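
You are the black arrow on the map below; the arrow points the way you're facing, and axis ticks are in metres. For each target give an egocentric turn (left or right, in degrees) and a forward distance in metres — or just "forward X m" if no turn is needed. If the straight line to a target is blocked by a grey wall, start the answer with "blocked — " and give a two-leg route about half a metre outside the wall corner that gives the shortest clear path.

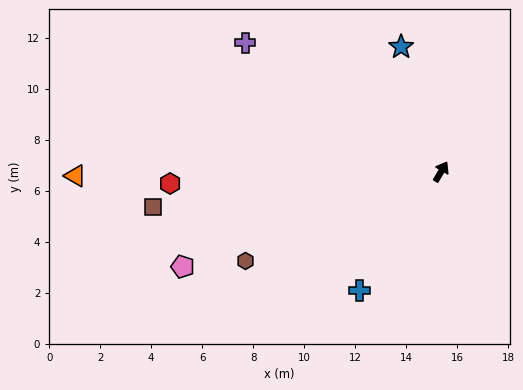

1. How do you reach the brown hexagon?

turn left 145°, forward 8.4 m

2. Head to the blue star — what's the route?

turn left 48°, forward 5.1 m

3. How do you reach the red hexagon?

turn left 123°, forward 10.6 m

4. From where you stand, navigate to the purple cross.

turn left 87°, forward 9.2 m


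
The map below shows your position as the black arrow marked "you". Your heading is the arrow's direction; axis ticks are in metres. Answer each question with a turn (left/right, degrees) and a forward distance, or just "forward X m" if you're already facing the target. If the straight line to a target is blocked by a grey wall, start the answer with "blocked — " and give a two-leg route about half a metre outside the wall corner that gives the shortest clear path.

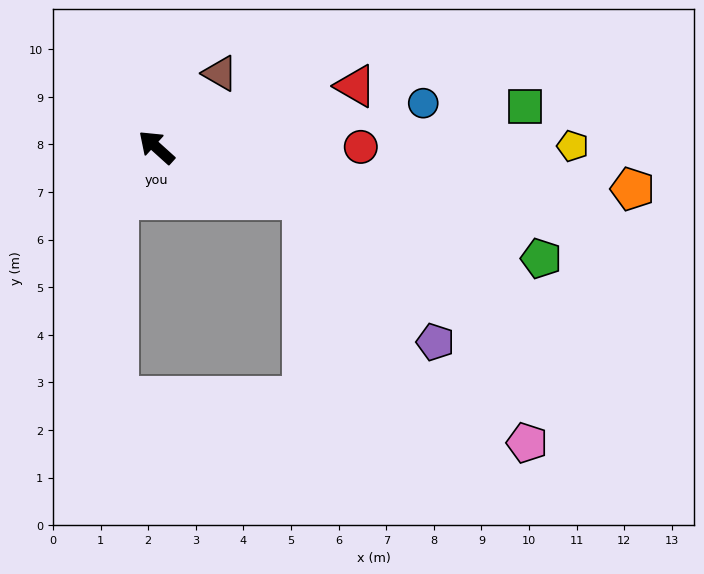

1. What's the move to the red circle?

turn right 138°, forward 4.3 m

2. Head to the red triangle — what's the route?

turn right 121°, forward 4.4 m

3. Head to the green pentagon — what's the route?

turn right 154°, forward 8.4 m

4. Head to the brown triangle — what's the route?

turn right 89°, forward 2.0 m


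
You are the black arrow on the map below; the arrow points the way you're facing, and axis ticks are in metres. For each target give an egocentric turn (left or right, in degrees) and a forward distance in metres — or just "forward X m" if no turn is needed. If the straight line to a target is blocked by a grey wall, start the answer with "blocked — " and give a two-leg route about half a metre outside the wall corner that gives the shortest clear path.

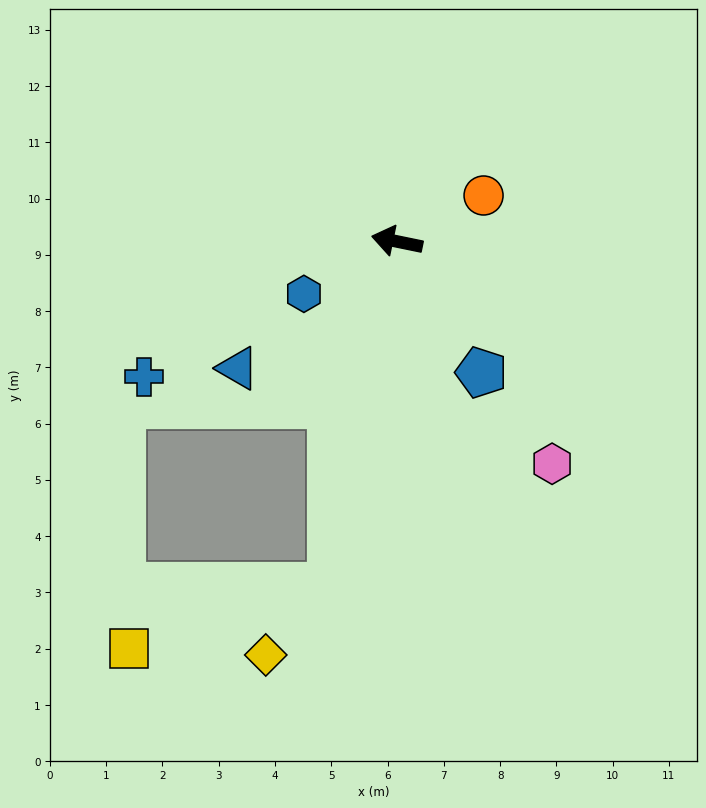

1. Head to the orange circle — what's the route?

turn right 140°, forward 1.7 m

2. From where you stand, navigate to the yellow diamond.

blocked — turn left 91°, forward 6.2 m, then turn right 33°, forward 1.7 m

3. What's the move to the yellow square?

blocked — turn left 91°, forward 6.2 m, then turn right 62°, forward 3.8 m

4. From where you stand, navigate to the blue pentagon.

turn left 134°, forward 2.8 m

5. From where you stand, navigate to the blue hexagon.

turn left 41°, forward 1.9 m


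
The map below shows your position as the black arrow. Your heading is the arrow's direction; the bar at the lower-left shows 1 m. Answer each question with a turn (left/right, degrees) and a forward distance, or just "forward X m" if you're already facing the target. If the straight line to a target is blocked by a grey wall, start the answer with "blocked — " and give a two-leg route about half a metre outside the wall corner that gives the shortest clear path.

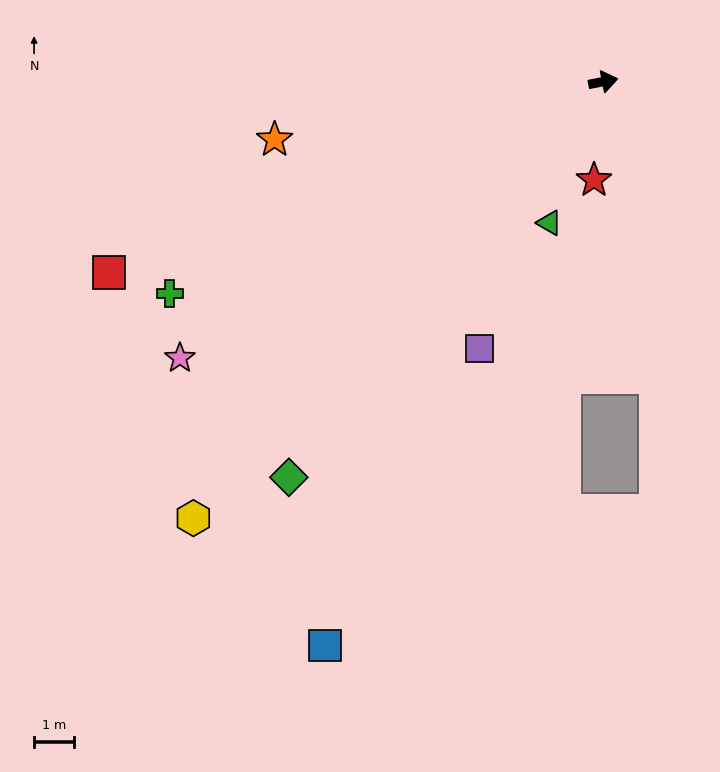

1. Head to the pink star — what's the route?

turn right 158°, forward 12.7 m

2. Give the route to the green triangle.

turn right 122°, forward 3.8 m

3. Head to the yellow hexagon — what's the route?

turn right 144°, forward 15.0 m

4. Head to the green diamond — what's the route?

turn right 139°, forward 12.7 m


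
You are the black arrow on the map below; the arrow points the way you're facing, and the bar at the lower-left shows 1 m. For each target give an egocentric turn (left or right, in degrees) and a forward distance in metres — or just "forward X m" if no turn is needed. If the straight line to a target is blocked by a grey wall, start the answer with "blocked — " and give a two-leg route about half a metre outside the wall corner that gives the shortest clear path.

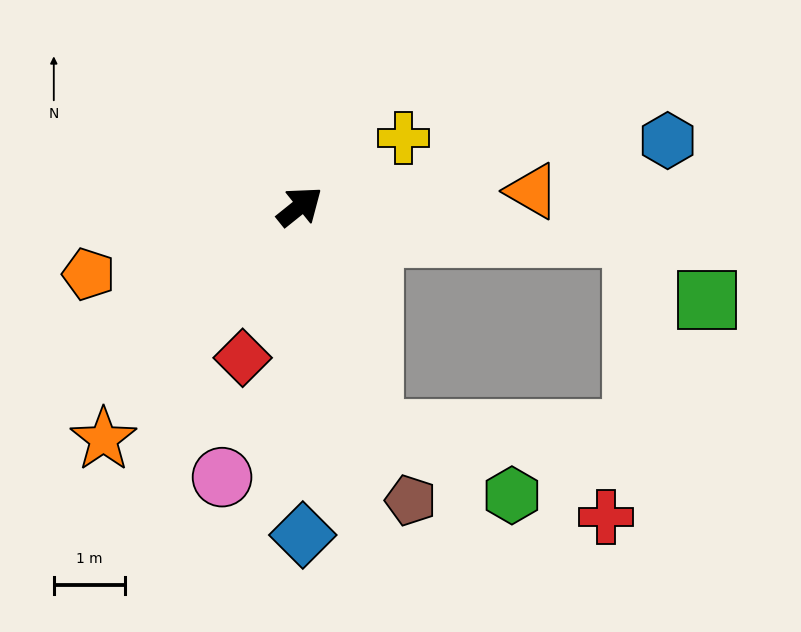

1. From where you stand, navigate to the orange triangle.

turn right 35°, forward 3.3 m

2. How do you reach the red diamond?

turn right 149°, forward 2.3 m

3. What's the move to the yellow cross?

turn right 5°, forward 1.7 m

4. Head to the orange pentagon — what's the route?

turn left 159°, forward 3.1 m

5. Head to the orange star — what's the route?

turn right 169°, forward 4.3 m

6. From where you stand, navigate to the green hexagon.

blocked — turn right 111°, forward 3.3 m, then turn left 47°, forward 2.2 m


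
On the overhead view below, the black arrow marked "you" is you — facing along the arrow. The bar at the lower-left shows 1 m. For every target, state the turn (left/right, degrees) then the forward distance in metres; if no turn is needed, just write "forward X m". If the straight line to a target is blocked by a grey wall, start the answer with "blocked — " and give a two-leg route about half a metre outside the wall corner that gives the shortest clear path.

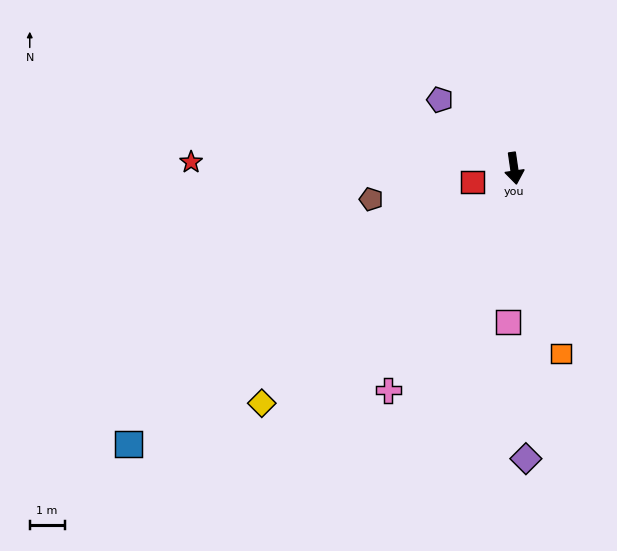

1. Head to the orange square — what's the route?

turn left 6°, forward 5.5 m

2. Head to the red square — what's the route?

turn right 80°, forward 1.3 m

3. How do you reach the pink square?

turn right 10°, forward 4.4 m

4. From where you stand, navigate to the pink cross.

turn right 38°, forward 7.3 m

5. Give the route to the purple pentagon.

turn right 141°, forward 2.9 m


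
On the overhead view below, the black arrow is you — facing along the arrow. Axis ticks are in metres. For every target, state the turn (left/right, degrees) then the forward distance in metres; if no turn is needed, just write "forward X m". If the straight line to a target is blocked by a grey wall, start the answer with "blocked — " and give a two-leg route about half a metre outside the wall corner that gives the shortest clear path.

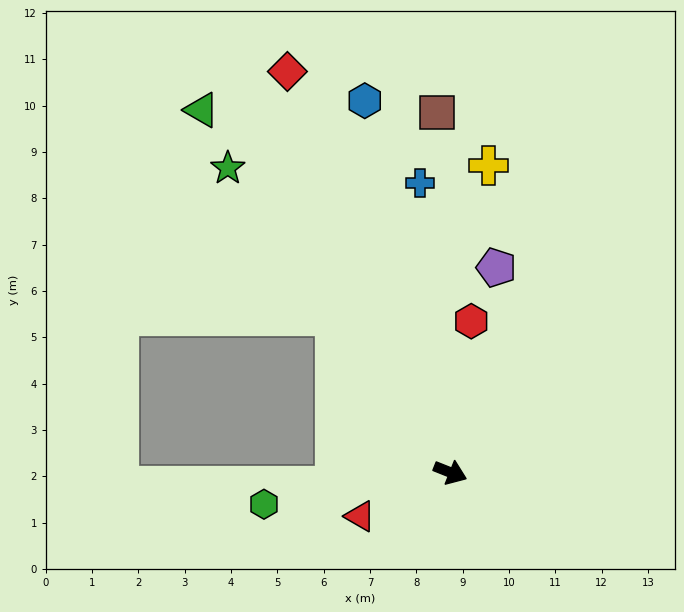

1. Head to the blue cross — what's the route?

turn left 118°, forward 6.3 m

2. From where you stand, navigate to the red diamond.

turn left 134°, forward 9.3 m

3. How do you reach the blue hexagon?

turn left 125°, forward 8.2 m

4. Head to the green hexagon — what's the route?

turn right 149°, forward 4.1 m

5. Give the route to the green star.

turn left 148°, forward 8.1 m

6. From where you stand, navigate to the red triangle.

turn right 132°, forward 2.2 m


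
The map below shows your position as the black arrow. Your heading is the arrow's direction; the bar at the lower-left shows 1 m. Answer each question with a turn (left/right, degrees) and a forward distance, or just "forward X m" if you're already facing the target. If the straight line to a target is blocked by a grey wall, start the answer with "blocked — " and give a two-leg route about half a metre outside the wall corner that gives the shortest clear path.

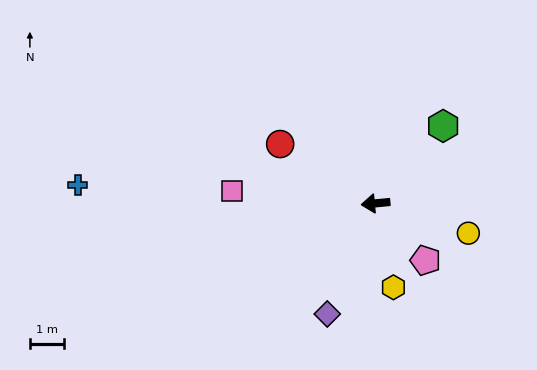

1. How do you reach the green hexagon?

turn right 137°, forward 3.0 m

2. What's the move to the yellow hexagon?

turn left 97°, forward 2.5 m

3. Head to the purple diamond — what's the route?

turn left 61°, forward 3.5 m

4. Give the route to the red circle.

turn right 37°, forward 3.3 m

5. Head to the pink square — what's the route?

turn right 10°, forward 4.2 m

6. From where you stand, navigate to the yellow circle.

turn left 157°, forward 2.8 m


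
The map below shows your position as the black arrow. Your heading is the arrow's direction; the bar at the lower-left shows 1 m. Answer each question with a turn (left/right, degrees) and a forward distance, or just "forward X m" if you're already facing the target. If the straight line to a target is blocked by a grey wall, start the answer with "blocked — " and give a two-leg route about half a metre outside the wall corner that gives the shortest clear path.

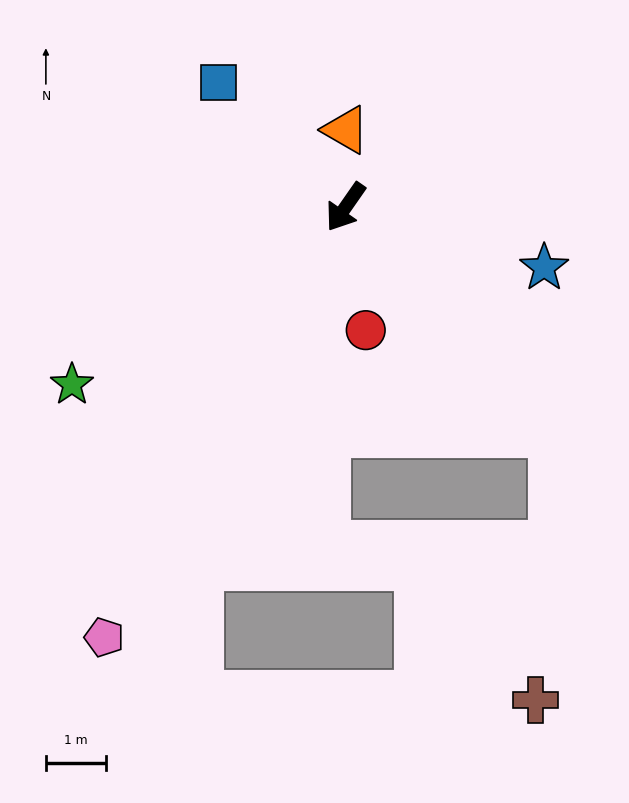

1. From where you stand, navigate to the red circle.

turn left 44°, forward 2.1 m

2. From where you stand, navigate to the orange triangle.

turn right 145°, forward 1.3 m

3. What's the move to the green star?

turn right 22°, forward 5.4 m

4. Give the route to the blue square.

turn right 100°, forward 3.0 m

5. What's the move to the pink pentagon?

turn left 6°, forward 8.2 m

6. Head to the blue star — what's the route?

turn left 108°, forward 3.5 m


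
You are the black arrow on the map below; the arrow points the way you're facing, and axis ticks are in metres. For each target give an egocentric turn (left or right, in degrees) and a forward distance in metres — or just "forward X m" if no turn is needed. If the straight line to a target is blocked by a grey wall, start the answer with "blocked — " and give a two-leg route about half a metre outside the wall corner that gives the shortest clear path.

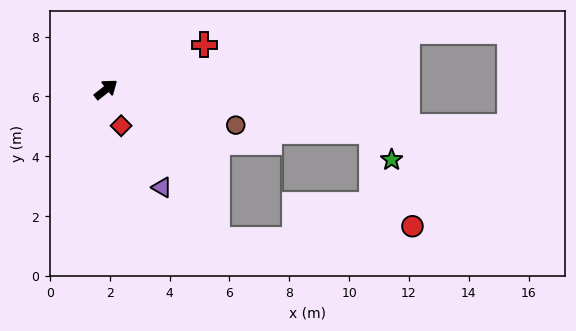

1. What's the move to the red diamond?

turn right 106°, forward 1.3 m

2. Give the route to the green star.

blocked — turn right 47°, forward 9.0 m, then turn right 45°, forward 1.2 m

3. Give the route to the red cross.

turn right 14°, forward 3.6 m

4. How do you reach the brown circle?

turn right 54°, forward 4.5 m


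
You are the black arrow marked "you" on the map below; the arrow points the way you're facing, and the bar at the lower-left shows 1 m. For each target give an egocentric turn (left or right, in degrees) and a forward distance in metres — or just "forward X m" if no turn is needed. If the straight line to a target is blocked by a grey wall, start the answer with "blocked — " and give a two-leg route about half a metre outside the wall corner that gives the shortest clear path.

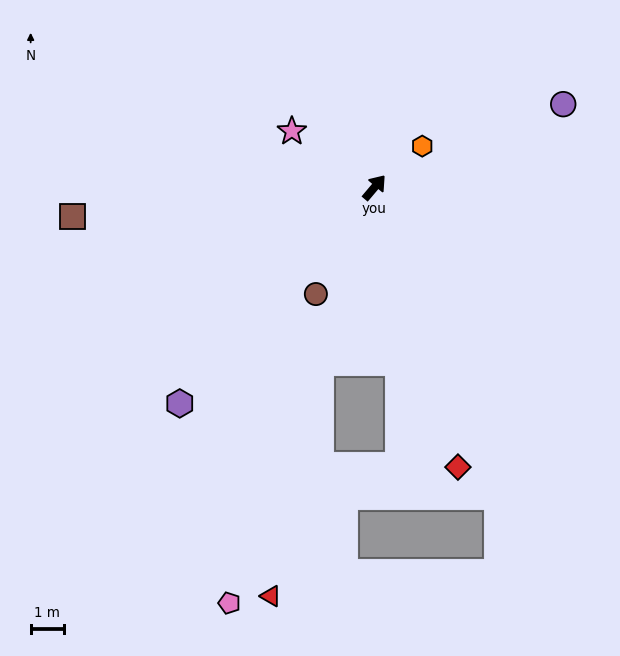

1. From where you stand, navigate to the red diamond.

turn right 123°, forward 8.8 m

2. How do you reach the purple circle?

turn right 26°, forward 6.2 m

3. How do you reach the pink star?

turn left 96°, forward 3.0 m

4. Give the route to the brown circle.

turn right 169°, forward 3.7 m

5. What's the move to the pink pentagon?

turn right 159°, forward 13.3 m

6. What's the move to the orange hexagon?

turn right 9°, forward 1.9 m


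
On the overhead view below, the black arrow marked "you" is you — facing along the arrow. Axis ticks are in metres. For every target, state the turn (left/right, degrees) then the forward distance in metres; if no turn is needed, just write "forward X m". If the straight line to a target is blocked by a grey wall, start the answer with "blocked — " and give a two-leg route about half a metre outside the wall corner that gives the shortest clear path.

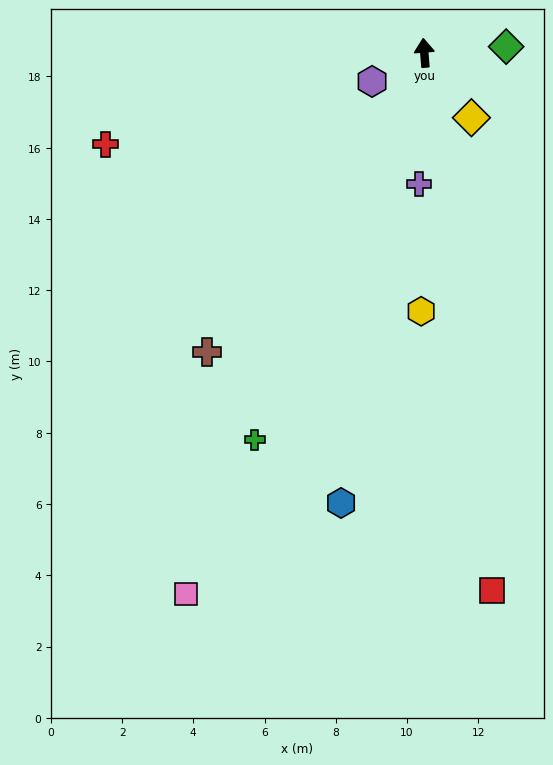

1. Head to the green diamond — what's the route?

turn right 90°, forward 2.3 m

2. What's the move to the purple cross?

turn left 173°, forward 3.7 m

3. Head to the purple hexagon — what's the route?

turn left 114°, forward 1.7 m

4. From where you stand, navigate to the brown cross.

turn left 140°, forward 10.4 m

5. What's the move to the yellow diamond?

turn right 149°, forward 2.3 m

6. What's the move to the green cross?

turn left 152°, forward 11.9 m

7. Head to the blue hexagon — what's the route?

turn left 165°, forward 12.8 m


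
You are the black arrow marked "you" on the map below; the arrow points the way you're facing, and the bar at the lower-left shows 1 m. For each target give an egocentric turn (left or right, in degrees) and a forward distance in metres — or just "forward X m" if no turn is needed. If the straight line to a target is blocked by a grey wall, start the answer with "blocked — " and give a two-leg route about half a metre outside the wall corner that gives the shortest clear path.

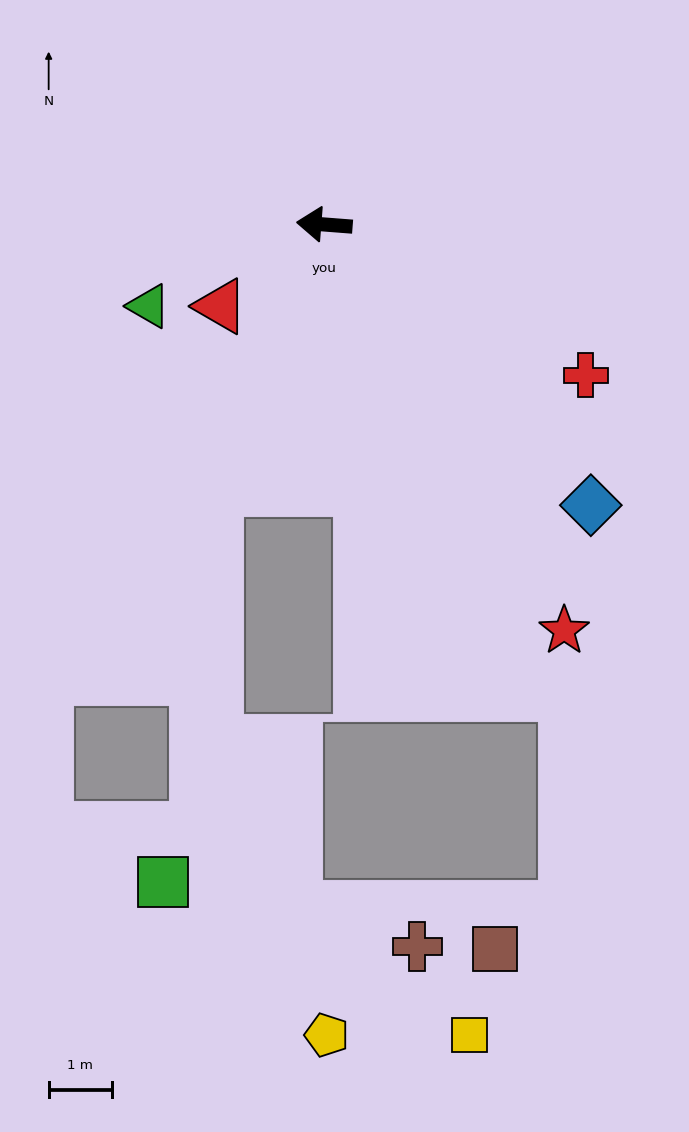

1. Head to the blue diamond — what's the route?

turn left 138°, forward 6.1 m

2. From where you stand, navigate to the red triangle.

turn left 43°, forward 2.1 m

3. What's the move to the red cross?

turn left 154°, forward 4.8 m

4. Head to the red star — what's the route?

turn left 125°, forward 7.5 m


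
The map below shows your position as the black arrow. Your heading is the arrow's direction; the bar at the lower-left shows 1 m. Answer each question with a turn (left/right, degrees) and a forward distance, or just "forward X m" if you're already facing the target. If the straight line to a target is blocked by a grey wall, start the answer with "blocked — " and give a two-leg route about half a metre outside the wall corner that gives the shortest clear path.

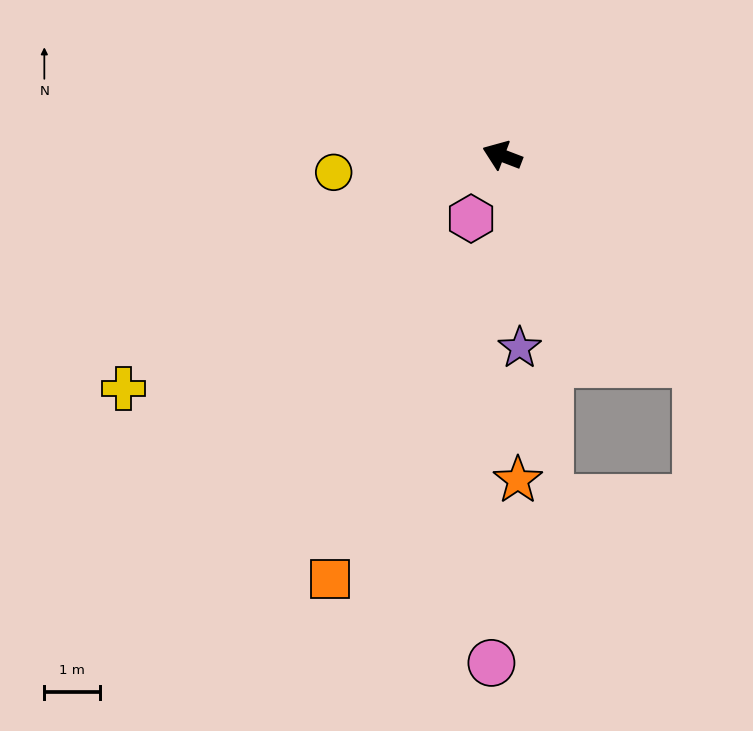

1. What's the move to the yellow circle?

turn left 27°, forward 3.0 m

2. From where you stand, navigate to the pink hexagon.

turn left 85°, forward 1.3 m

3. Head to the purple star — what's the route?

turn left 116°, forward 3.4 m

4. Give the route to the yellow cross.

turn left 53°, forward 7.9 m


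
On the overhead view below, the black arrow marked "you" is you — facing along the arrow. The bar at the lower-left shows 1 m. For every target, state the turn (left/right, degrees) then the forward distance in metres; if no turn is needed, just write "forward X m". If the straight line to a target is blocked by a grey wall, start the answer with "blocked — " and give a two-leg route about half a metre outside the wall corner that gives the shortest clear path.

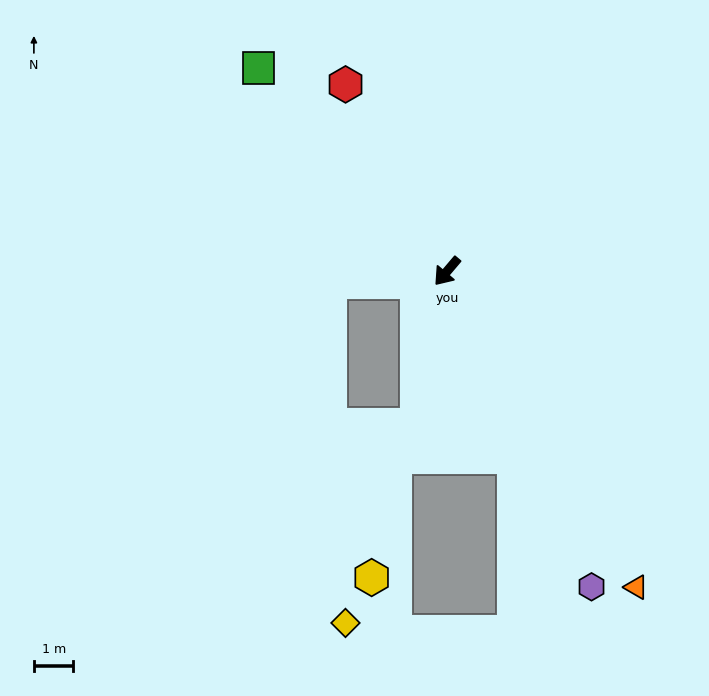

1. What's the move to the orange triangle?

turn left 71°, forward 9.3 m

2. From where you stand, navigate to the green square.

turn right 97°, forward 7.0 m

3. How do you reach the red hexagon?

turn right 111°, forward 5.4 m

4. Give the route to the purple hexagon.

turn left 65°, forward 8.8 m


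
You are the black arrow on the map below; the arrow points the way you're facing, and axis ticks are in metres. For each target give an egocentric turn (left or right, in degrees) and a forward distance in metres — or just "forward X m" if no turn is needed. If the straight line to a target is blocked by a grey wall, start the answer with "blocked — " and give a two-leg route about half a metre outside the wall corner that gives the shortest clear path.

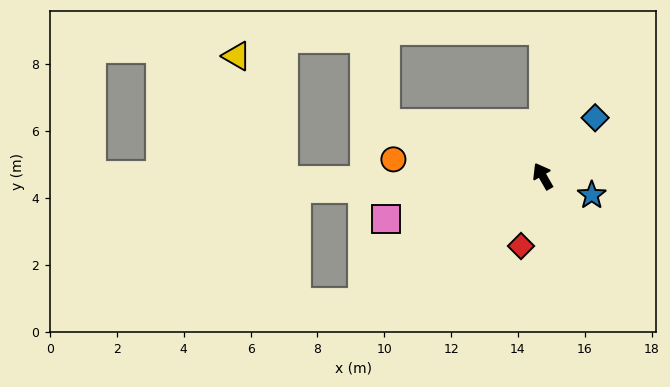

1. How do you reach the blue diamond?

turn right 72°, forward 2.3 m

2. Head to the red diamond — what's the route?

turn left 133°, forward 2.2 m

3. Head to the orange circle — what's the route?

turn left 54°, forward 4.5 m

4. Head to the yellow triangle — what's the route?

blocked — turn left 61°, forward 7.7 m, then turn right 70°, forward 4.0 m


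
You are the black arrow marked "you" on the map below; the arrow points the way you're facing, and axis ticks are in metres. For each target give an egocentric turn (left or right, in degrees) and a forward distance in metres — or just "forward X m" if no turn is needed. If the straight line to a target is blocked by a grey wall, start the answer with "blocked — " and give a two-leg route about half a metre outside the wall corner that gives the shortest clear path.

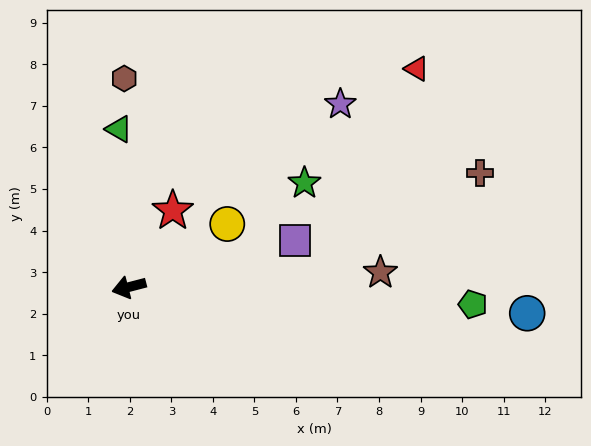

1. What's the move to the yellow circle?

turn right 162°, forward 2.8 m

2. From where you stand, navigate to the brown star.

turn left 169°, forward 6.1 m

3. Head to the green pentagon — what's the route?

turn left 163°, forward 8.3 m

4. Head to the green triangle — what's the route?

turn right 101°, forward 3.8 m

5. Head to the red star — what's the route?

turn right 134°, forward 2.1 m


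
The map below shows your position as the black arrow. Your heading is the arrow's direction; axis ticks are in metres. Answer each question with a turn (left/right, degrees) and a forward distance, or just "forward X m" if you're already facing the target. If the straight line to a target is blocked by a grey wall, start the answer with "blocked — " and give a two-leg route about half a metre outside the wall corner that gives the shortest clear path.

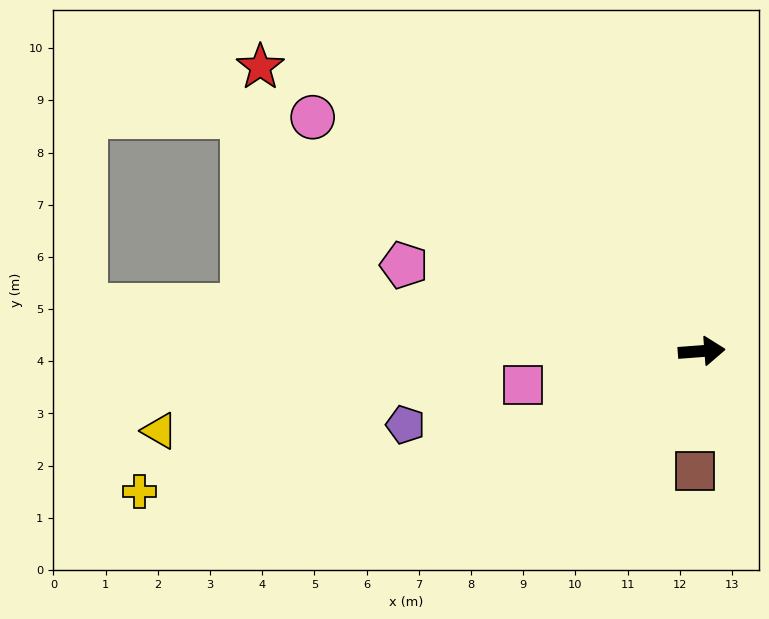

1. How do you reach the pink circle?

turn left 145°, forward 8.7 m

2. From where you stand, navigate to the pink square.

turn right 174°, forward 3.5 m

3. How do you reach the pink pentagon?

turn left 160°, forward 5.9 m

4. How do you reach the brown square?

turn right 98°, forward 2.3 m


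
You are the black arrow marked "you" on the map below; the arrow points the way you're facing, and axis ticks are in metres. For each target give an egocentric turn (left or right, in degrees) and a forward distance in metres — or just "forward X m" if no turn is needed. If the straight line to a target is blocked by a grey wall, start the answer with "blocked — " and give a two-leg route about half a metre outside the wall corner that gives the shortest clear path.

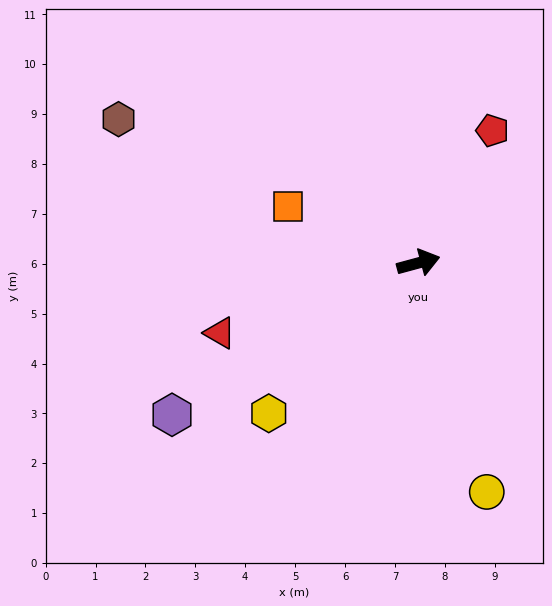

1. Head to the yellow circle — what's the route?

turn right 88°, forward 4.8 m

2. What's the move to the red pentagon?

turn left 46°, forward 3.0 m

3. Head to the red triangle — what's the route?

turn right 176°, forward 4.2 m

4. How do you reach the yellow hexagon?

turn right 150°, forward 4.3 m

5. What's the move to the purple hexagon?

turn right 163°, forward 5.8 m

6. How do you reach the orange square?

turn left 141°, forward 2.9 m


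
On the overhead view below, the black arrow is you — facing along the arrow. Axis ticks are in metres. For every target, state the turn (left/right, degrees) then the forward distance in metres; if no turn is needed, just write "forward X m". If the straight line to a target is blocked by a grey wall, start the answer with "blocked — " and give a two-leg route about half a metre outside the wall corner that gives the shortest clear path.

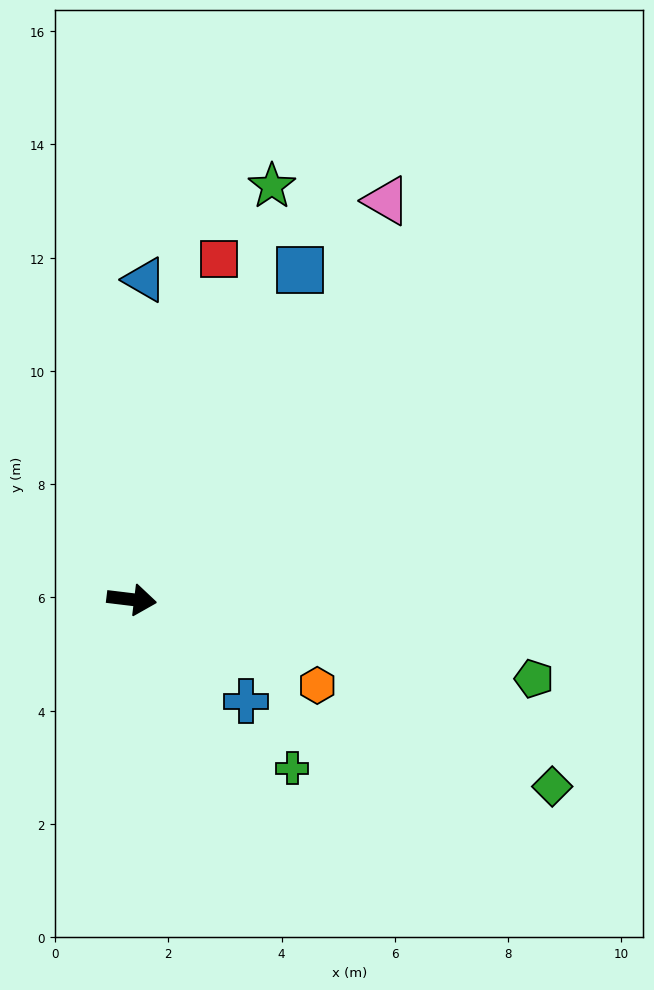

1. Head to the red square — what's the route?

turn left 83°, forward 6.2 m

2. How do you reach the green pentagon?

turn right 4°, forward 7.2 m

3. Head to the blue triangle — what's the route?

turn left 95°, forward 5.7 m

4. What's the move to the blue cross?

turn right 35°, forward 2.7 m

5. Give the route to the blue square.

turn left 70°, forward 6.5 m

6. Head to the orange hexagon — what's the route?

turn right 18°, forward 3.6 m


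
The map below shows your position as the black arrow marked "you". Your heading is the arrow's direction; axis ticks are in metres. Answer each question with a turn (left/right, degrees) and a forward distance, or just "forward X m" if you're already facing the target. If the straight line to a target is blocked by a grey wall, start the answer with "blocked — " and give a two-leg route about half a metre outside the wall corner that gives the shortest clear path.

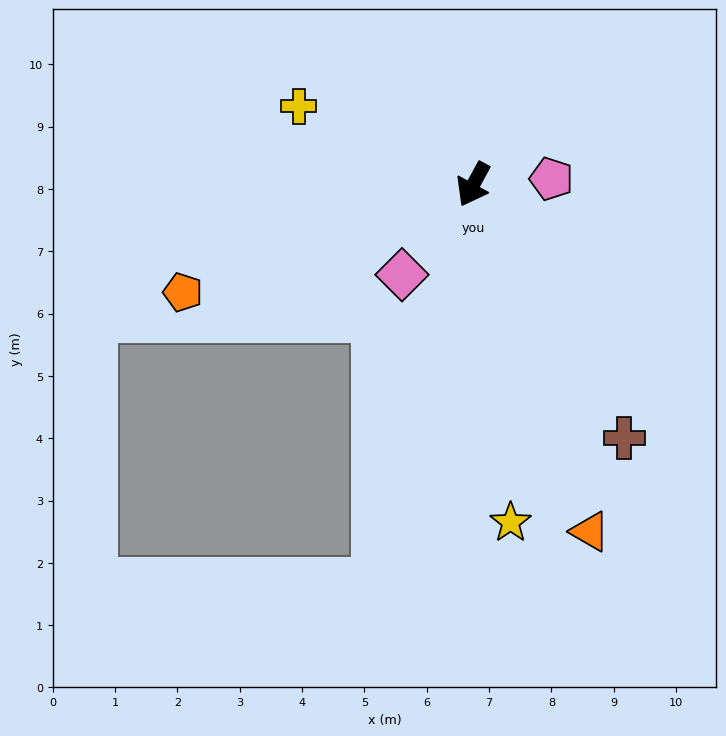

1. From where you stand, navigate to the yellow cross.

turn right 86°, forward 3.1 m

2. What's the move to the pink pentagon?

turn left 123°, forward 1.3 m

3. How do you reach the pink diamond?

turn right 10°, forward 1.8 m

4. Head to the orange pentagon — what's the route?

turn right 41°, forward 5.0 m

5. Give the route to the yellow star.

turn left 35°, forward 5.5 m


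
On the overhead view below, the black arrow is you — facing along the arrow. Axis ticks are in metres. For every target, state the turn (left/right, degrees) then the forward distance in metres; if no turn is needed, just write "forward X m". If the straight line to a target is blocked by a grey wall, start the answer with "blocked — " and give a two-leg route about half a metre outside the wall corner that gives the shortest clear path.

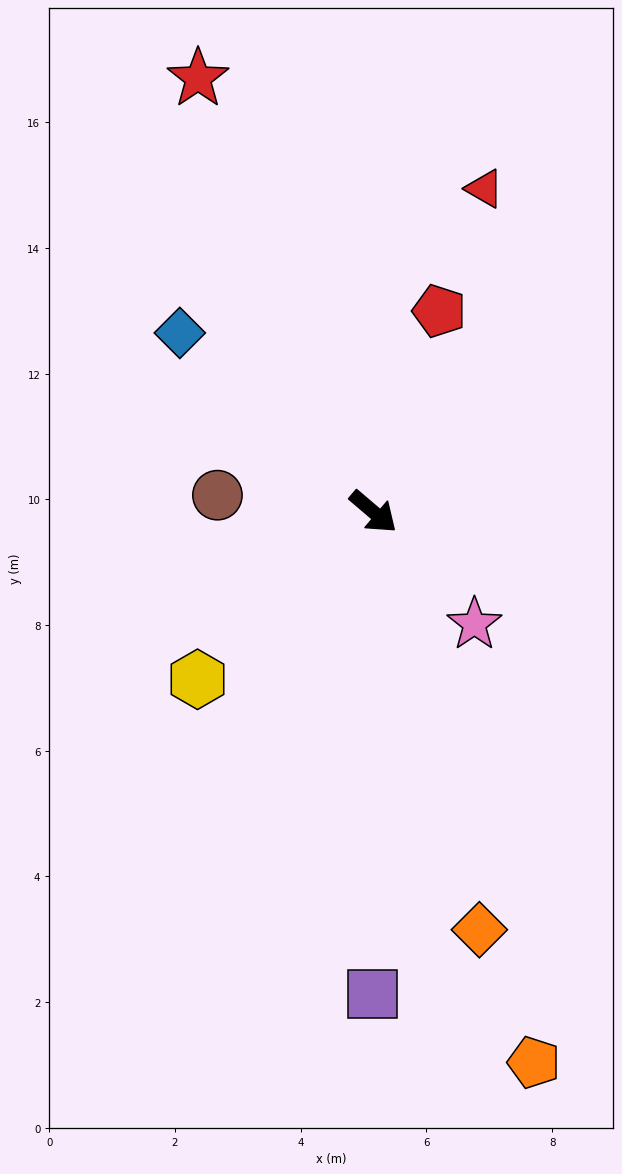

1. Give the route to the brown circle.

turn right 146°, forward 2.5 m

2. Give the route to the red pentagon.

turn left 112°, forward 3.4 m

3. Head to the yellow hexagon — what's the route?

turn right 96°, forward 3.9 m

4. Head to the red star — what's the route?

turn left 152°, forward 7.4 m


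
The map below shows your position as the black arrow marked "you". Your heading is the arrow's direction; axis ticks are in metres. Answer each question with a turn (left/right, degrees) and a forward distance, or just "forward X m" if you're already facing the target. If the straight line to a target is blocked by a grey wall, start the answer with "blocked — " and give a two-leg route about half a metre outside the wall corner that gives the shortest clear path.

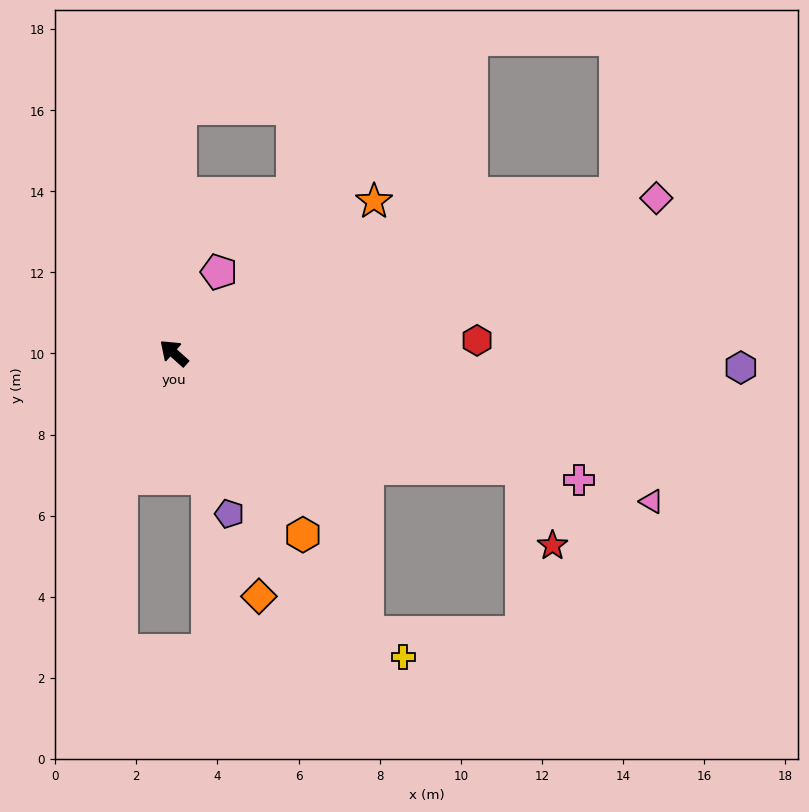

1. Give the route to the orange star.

turn right 101°, forward 6.2 m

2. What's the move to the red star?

blocked — turn right 156°, forward 9.0 m, then turn right 51°, forward 2.1 m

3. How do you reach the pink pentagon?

turn right 77°, forward 2.3 m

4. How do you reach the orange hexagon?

turn left 167°, forward 5.5 m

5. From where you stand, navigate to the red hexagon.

turn right 136°, forward 7.5 m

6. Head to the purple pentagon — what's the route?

turn left 151°, forward 4.2 m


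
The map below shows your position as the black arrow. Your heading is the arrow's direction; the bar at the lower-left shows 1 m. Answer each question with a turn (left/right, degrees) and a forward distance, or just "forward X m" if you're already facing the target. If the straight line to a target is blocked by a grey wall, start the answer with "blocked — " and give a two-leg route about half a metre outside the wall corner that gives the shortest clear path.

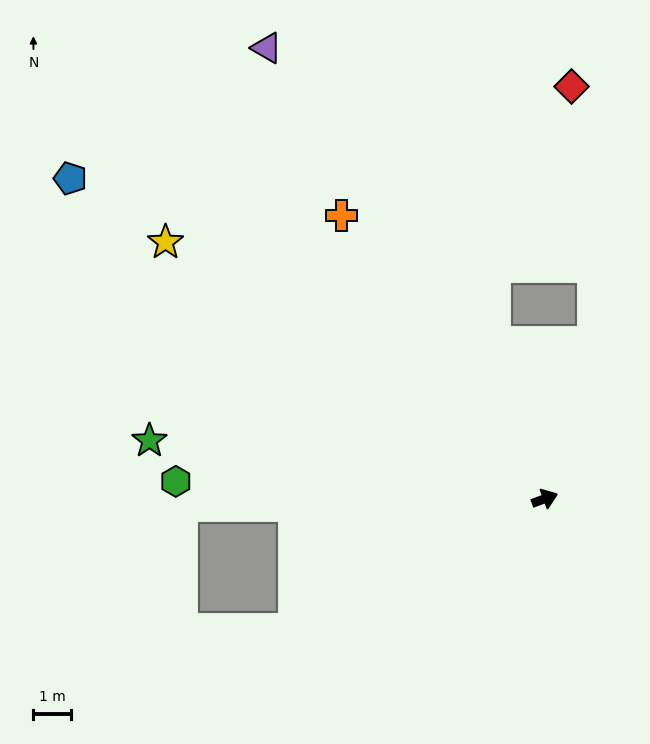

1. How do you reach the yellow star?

turn left 126°, forward 12.3 m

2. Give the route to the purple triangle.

turn left 101°, forward 14.3 m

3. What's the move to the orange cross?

turn left 105°, forward 9.4 m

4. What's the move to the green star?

turn left 151°, forward 10.8 m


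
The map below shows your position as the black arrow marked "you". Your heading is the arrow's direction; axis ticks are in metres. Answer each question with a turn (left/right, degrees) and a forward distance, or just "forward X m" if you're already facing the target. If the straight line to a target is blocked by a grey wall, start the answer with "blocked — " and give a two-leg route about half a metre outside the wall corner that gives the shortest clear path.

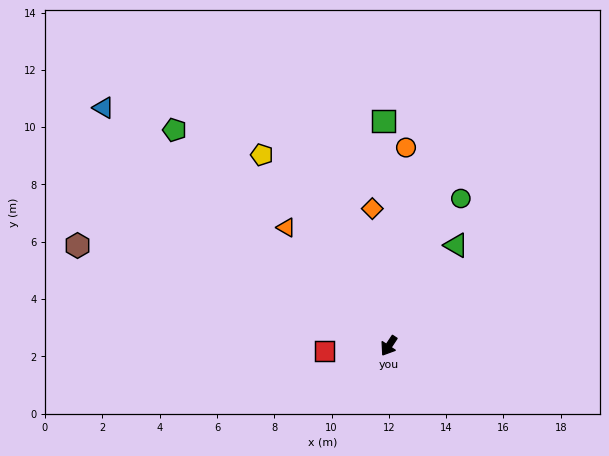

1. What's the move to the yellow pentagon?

turn right 113°, forward 8.0 m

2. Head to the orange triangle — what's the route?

turn right 106°, forward 5.5 m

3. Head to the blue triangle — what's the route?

turn right 96°, forward 13.0 m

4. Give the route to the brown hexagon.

turn right 74°, forward 11.4 m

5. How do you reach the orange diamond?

turn right 140°, forward 4.8 m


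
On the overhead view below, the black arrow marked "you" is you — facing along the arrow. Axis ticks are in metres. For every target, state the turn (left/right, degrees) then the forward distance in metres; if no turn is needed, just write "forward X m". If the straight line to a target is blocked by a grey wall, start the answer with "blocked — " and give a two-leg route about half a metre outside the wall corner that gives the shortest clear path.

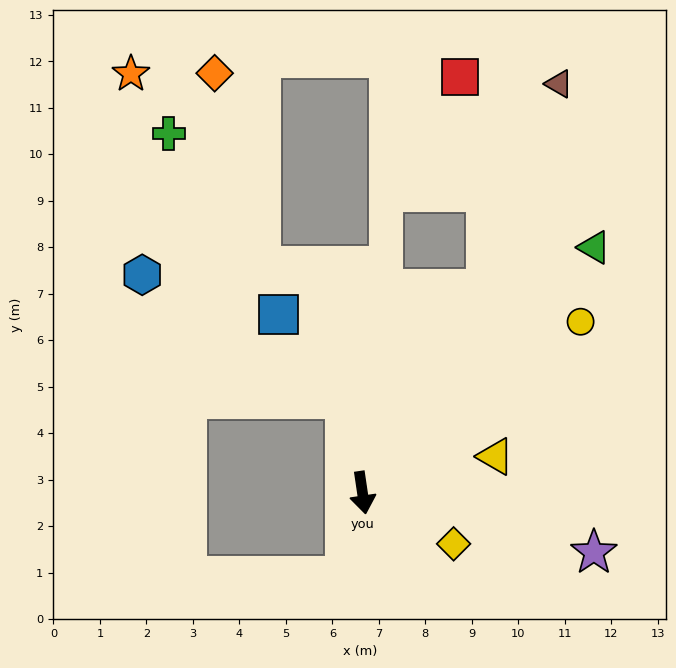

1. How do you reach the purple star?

turn left 67°, forward 5.1 m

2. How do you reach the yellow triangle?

turn left 97°, forward 3.0 m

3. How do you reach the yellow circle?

turn left 120°, forward 6.0 m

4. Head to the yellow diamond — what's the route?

turn left 52°, forward 2.2 m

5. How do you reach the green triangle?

turn left 128°, forward 7.3 m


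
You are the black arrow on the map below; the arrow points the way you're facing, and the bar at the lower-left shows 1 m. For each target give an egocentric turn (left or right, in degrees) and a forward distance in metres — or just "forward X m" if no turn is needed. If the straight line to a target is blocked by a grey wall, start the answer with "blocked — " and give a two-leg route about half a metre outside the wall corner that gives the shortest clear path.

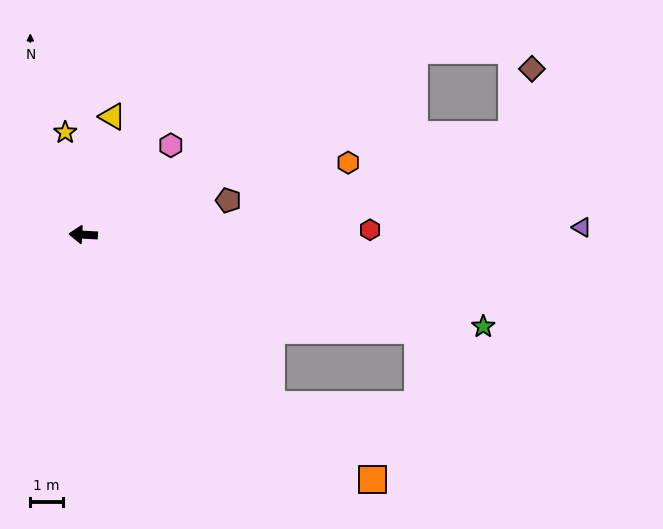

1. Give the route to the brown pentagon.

turn right 164°, forward 4.6 m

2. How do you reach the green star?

turn left 170°, forward 12.7 m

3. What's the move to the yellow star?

turn right 77°, forward 3.2 m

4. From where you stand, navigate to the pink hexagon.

turn right 131°, forward 3.9 m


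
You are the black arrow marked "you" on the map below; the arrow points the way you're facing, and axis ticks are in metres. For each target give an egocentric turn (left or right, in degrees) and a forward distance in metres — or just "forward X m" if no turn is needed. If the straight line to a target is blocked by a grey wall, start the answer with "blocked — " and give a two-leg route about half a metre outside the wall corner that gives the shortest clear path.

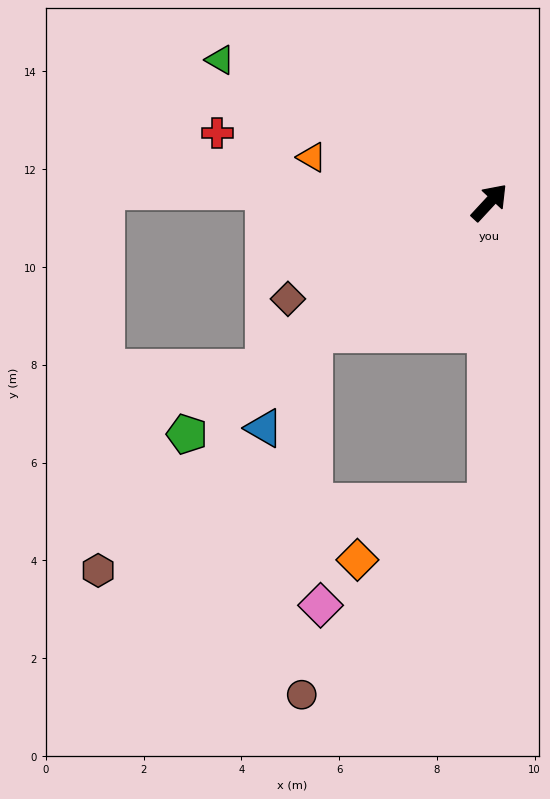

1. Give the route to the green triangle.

turn left 105°, forward 6.2 m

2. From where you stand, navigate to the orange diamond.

blocked — turn right 137°, forward 6.2 m, then turn right 67°, forward 2.9 m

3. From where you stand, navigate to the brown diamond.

turn left 158°, forward 4.6 m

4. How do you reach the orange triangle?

turn left 119°, forward 3.7 m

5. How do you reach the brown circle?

blocked — turn right 137°, forward 6.2 m, then turn right 45°, forward 5.5 m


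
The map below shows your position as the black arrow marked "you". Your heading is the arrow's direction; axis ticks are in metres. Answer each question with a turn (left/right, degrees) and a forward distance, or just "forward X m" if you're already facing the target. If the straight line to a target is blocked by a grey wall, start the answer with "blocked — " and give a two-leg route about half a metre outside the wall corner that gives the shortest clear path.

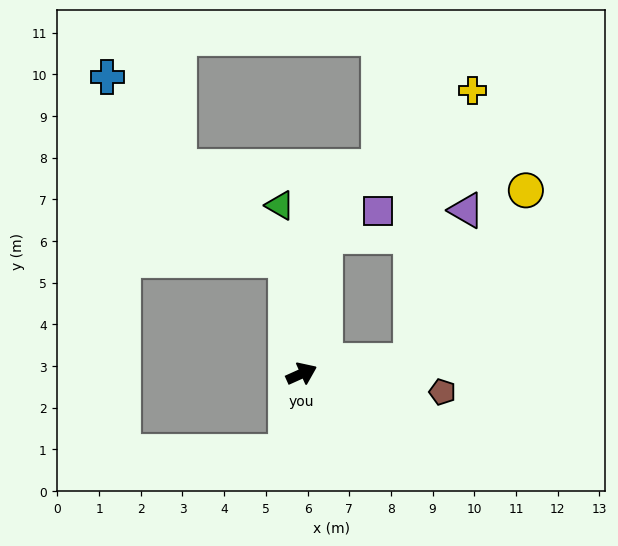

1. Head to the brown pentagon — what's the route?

turn right 32°, forward 3.4 m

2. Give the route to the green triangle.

turn left 73°, forward 4.1 m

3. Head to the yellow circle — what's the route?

blocked — turn right 17°, forward 2.6 m, then turn left 49°, forward 4.9 m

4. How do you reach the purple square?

blocked — turn left 56°, forward 3.4 m, then turn right 55°, forward 1.4 m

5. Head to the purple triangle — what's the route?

blocked — turn right 17°, forward 2.6 m, then turn left 63°, forward 3.8 m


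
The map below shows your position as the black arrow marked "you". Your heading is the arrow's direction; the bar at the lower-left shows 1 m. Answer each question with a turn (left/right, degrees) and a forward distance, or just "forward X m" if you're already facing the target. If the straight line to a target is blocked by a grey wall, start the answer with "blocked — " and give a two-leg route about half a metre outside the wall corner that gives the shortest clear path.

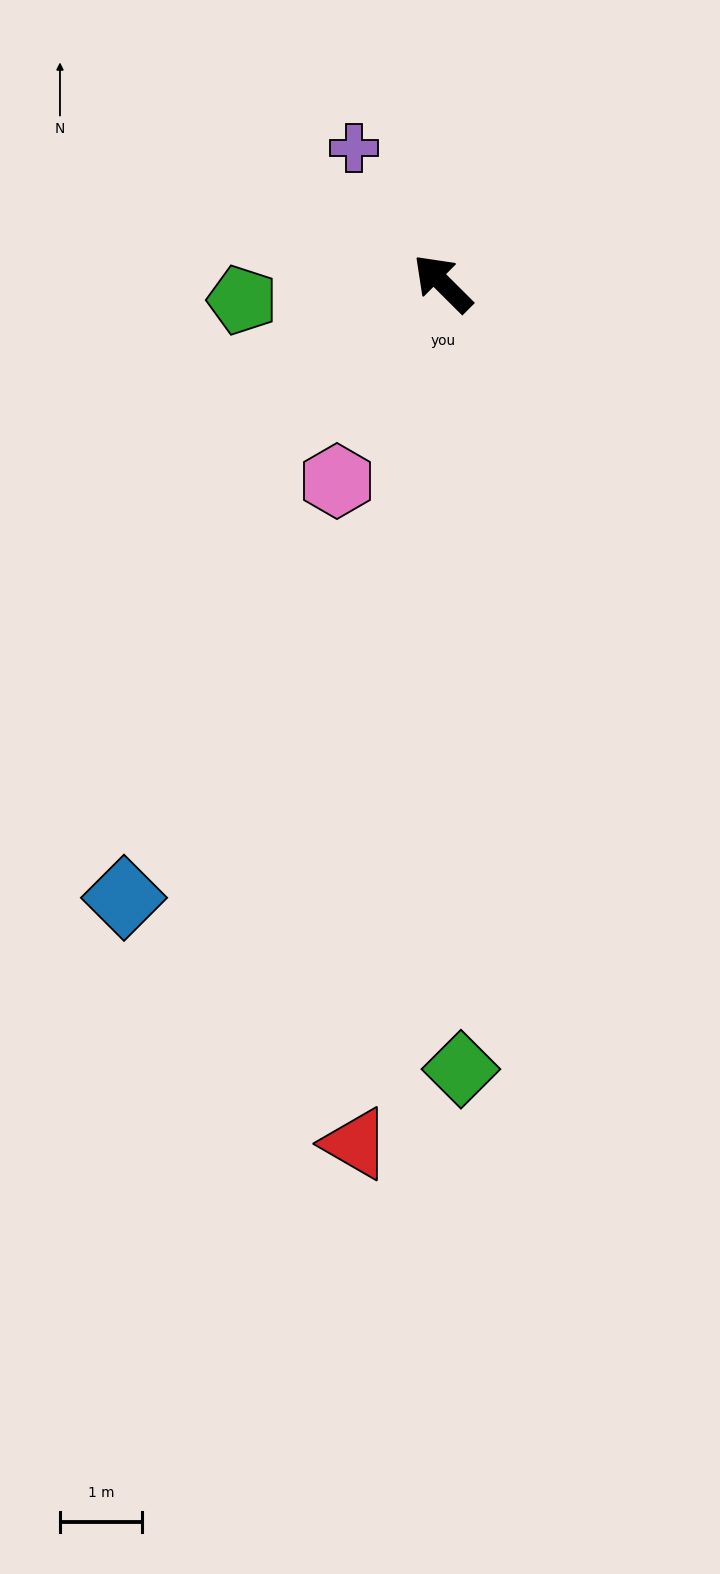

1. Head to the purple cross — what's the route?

turn right 12°, forward 2.0 m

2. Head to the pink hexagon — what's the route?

turn left 107°, forward 2.7 m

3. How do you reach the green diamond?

turn left 136°, forward 9.6 m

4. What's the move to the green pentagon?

turn left 50°, forward 2.5 m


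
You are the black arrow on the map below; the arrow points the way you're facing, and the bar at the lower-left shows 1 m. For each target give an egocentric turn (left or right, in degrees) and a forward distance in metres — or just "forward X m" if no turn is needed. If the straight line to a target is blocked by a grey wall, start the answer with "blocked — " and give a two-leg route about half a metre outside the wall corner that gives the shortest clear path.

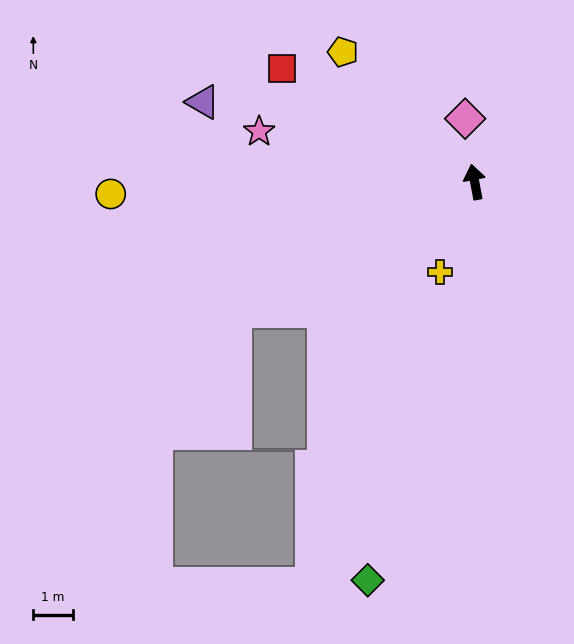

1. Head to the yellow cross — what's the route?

turn left 148°, forward 2.5 m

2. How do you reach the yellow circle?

turn left 81°, forward 9.2 m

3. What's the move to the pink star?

turn left 66°, forward 5.6 m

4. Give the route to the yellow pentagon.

turn left 35°, forward 4.7 m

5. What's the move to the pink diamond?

turn right 2°, forward 1.6 m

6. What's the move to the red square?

turn left 49°, forward 5.7 m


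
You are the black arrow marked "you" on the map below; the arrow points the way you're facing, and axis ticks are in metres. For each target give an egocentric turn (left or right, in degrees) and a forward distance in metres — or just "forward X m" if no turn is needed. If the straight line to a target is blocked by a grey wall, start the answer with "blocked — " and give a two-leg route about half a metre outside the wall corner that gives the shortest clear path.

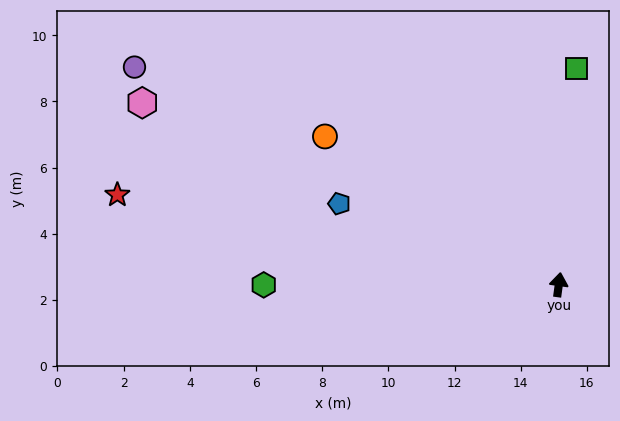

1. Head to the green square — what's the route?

turn left 3°, forward 6.6 m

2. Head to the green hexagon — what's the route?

turn left 98°, forward 8.9 m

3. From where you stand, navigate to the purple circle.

turn left 71°, forward 14.4 m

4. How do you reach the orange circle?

turn left 65°, forward 8.4 m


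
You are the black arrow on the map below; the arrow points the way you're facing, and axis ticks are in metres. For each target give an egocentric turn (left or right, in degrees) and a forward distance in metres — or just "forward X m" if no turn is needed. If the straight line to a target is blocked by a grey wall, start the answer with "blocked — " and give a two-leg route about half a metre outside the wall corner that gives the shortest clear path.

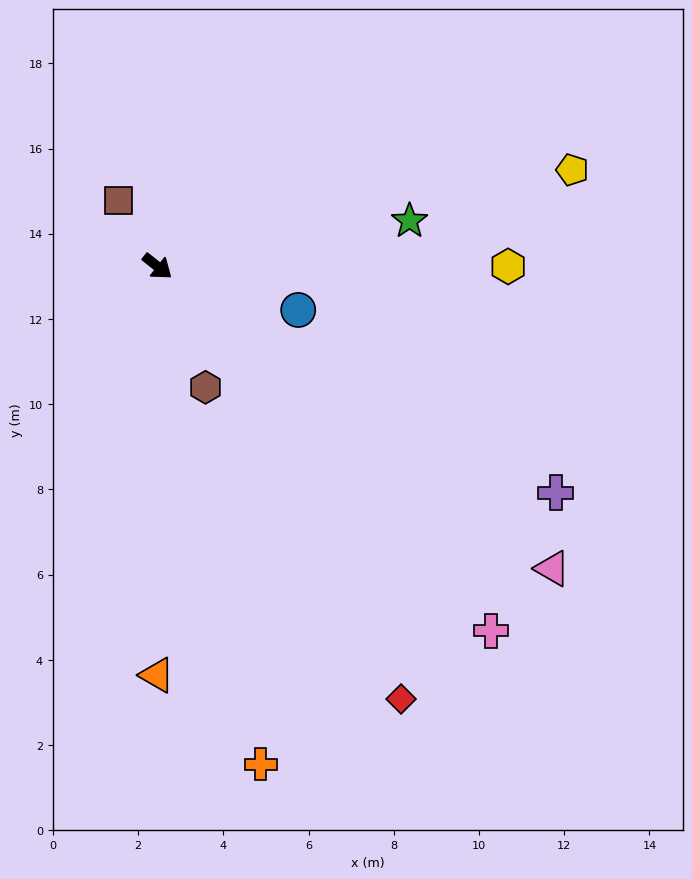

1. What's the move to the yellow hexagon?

turn left 38°, forward 8.2 m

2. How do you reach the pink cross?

turn right 9°, forward 11.6 m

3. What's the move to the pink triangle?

forward 11.7 m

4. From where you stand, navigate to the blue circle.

turn left 21°, forward 3.5 m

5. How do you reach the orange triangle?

turn right 52°, forward 9.6 m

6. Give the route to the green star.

turn left 49°, forward 6.0 m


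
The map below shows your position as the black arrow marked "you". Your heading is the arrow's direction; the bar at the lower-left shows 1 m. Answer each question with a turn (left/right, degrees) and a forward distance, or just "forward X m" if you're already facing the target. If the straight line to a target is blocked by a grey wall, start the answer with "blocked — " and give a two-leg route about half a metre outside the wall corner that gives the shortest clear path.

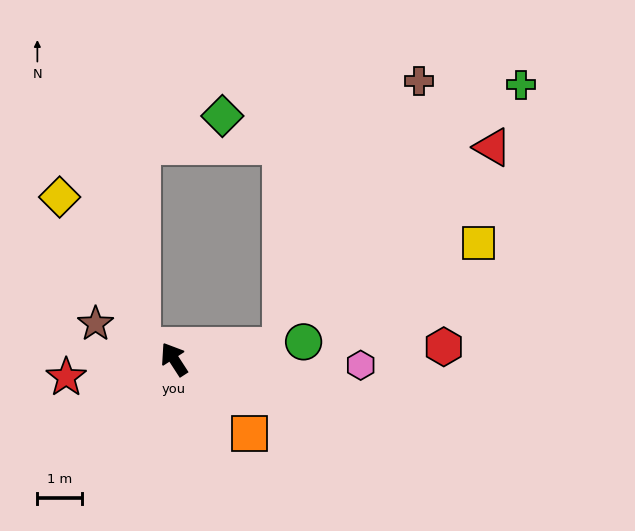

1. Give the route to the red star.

turn left 67°, forward 2.4 m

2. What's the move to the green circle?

turn right 115°, forward 2.9 m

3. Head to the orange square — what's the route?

turn right 167°, forward 2.4 m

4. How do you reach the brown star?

turn left 33°, forward 1.9 m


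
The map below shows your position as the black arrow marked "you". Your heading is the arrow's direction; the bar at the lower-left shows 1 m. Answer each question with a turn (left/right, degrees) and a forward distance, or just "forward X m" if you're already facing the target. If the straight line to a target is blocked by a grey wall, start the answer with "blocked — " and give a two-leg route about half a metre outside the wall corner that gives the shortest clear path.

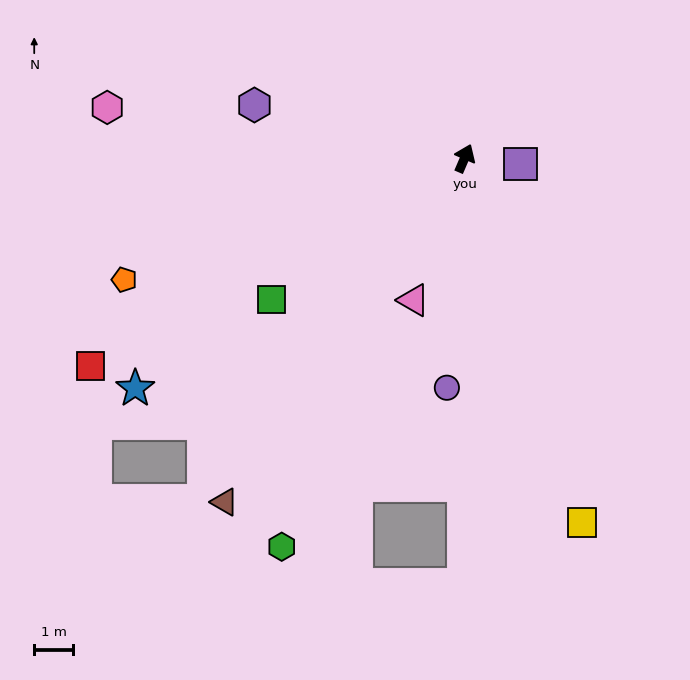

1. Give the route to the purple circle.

turn right 161°, forward 5.9 m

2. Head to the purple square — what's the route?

turn right 73°, forward 1.4 m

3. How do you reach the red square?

turn left 142°, forward 11.0 m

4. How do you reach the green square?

turn left 149°, forward 6.1 m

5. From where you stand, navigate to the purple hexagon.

turn left 99°, forward 5.6 m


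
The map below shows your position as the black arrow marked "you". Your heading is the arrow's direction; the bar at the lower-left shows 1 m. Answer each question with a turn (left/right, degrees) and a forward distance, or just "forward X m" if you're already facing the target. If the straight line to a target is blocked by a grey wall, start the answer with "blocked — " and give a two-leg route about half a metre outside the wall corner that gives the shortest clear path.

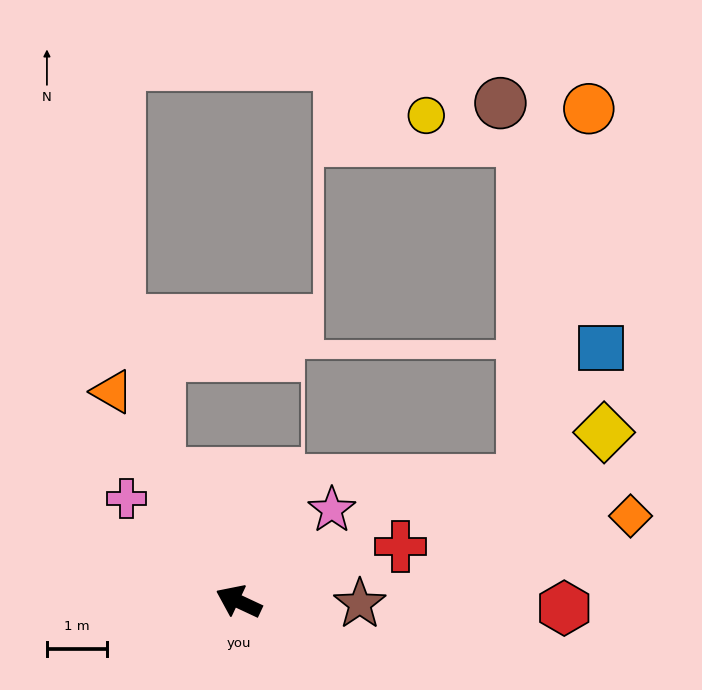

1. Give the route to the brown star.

turn right 156°, forward 2.0 m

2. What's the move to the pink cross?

turn right 17°, forward 2.5 m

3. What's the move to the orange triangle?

turn right 34°, forward 4.0 m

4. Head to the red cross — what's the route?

turn right 136°, forward 2.8 m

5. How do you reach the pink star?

turn right 110°, forward 2.2 m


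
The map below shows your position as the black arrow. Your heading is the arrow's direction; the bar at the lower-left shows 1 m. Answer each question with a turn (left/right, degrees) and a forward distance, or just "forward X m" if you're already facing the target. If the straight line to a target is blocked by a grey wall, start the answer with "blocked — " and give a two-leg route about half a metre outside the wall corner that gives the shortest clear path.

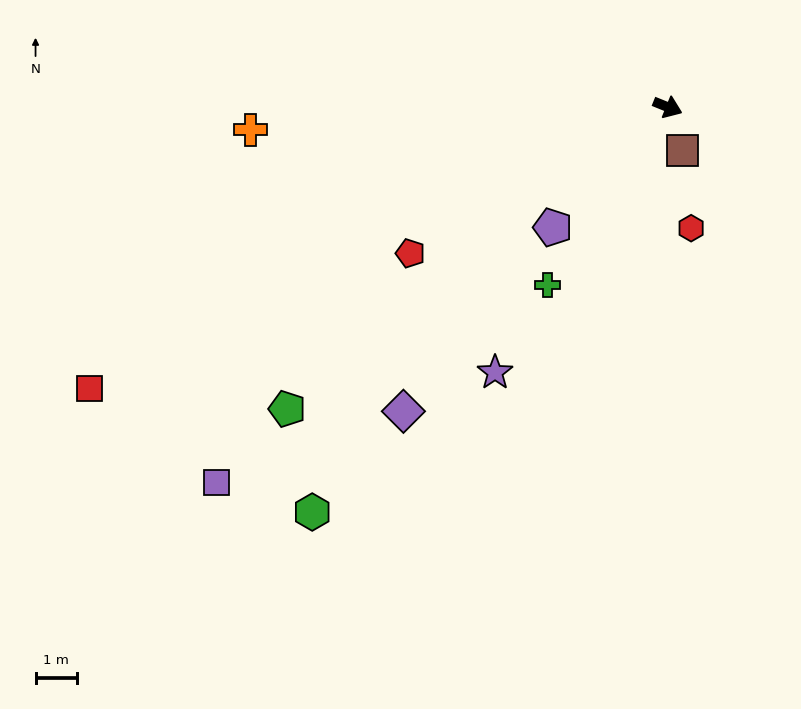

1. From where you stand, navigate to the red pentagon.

turn right 128°, forward 7.1 m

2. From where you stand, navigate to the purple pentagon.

turn right 112°, forward 4.0 m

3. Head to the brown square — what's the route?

turn right 49°, forward 1.1 m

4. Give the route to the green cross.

turn right 102°, forward 5.2 m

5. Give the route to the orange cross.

turn right 155°, forward 10.1 m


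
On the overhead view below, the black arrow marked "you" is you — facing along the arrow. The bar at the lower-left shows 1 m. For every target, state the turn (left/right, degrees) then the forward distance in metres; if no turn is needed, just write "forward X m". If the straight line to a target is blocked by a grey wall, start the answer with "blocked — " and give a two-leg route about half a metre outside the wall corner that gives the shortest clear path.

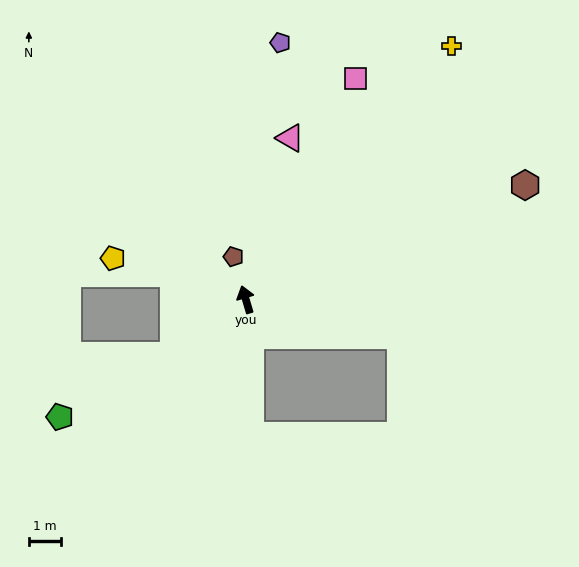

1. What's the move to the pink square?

turn right 43°, forward 7.8 m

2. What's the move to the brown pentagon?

forward 1.4 m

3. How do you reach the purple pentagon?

turn right 24°, forward 8.2 m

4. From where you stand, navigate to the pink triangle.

turn right 32°, forward 5.3 m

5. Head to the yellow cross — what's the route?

turn right 56°, forward 10.3 m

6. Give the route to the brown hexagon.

turn right 84°, forward 9.5 m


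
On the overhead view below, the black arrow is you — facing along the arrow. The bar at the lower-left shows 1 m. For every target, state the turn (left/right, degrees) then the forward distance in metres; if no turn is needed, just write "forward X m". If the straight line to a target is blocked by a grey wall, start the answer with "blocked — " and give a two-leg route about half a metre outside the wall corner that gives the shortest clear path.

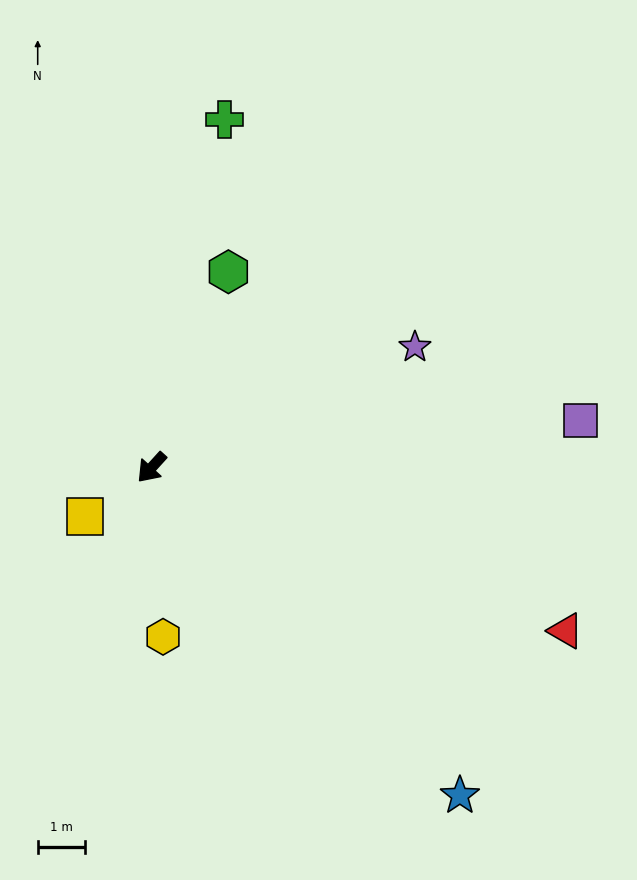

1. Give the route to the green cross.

turn right 150°, forward 7.6 m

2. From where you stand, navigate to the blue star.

turn left 86°, forward 9.6 m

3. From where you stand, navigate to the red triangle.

turn left 111°, forward 9.5 m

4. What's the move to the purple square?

turn left 139°, forward 9.2 m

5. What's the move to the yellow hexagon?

turn left 46°, forward 3.6 m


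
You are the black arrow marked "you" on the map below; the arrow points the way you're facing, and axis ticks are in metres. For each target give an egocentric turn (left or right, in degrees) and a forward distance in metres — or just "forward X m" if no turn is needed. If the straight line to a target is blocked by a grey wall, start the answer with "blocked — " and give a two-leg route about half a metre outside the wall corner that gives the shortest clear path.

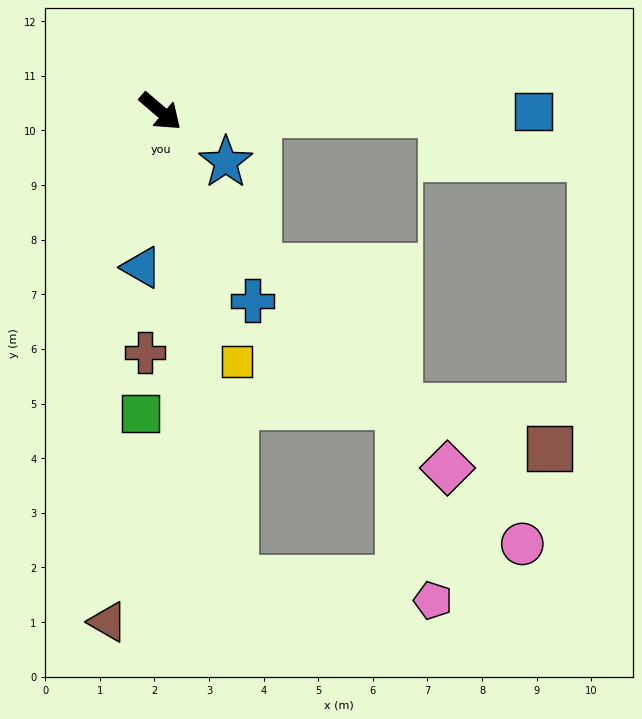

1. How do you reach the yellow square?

turn right 32°, forward 4.8 m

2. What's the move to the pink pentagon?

blocked — turn right 40°, forward 8.7 m, then turn left 74°, forward 3.6 m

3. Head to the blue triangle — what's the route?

turn right 56°, forward 2.9 m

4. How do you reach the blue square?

turn left 41°, forward 6.8 m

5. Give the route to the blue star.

turn left 3°, forward 1.5 m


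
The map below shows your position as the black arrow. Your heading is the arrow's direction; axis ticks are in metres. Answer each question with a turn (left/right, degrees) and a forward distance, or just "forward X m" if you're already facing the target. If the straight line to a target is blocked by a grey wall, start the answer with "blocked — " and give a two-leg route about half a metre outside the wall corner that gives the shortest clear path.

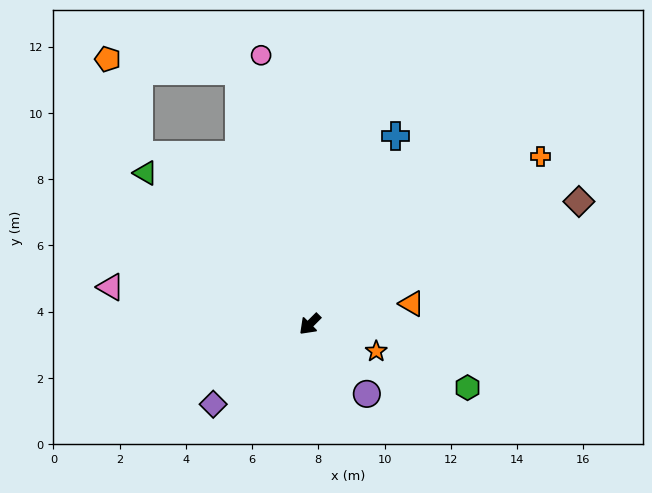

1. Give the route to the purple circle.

turn left 84°, forward 2.7 m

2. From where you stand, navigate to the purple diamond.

turn right 5°, forward 3.8 m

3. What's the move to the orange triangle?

turn left 146°, forward 3.1 m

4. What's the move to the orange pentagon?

blocked — turn right 119°, forward 7.9 m, then turn left 69°, forward 4.0 m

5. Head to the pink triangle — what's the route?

turn right 56°, forward 6.1 m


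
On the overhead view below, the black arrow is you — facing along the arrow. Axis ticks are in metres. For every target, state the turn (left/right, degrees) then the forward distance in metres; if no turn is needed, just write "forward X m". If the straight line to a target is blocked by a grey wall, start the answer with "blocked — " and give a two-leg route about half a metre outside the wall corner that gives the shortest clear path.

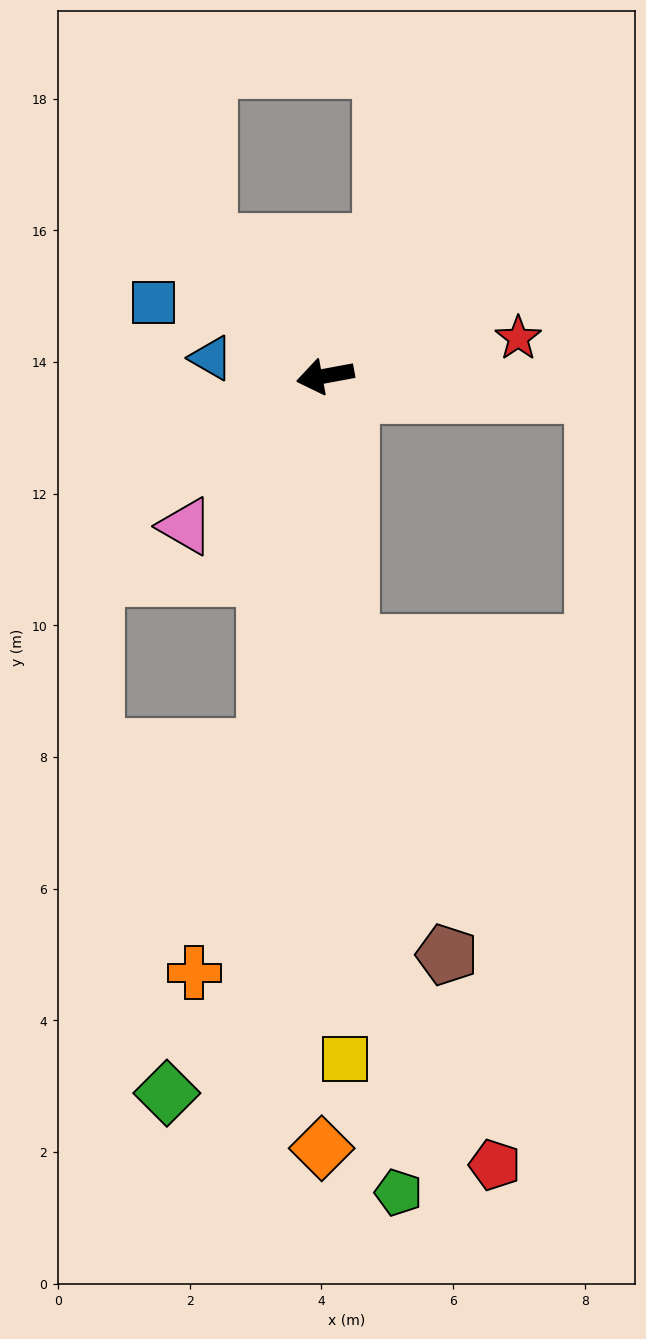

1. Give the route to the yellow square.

turn left 81°, forward 10.4 m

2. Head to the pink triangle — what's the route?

turn left 37°, forward 3.1 m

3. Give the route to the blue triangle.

turn right 19°, forward 1.8 m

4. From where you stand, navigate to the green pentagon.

turn left 85°, forward 12.5 m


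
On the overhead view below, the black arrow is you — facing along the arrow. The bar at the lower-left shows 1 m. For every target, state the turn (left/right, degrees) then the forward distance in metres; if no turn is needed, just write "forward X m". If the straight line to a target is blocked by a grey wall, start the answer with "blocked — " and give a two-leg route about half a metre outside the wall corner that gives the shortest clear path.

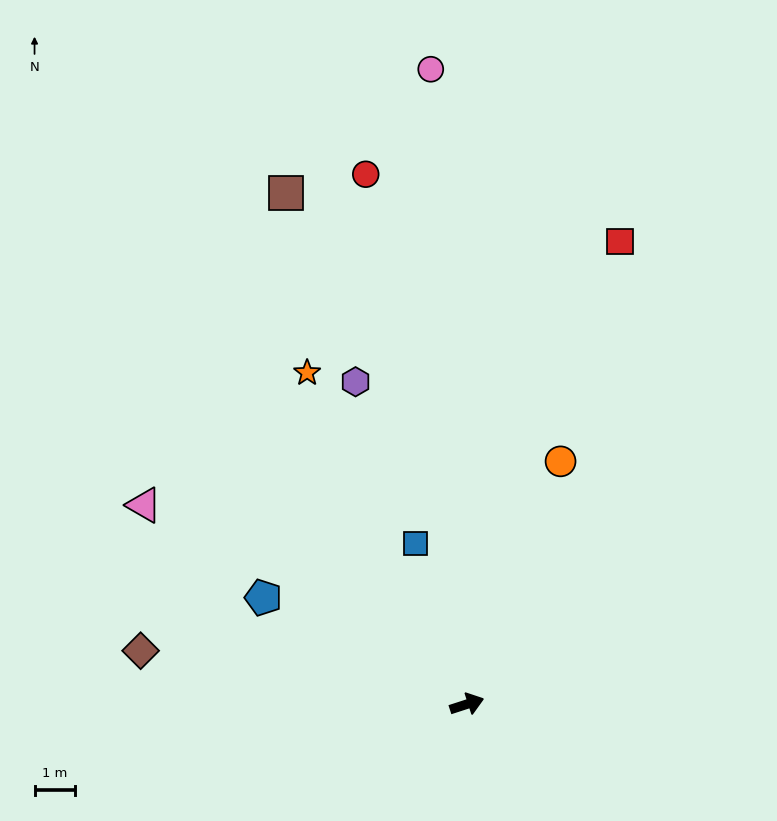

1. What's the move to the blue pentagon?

turn left 134°, forward 5.7 m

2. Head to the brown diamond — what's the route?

turn left 153°, forward 8.2 m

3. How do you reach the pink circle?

turn left 75°, forward 15.9 m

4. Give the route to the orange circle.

turn left 51°, forward 6.5 m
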